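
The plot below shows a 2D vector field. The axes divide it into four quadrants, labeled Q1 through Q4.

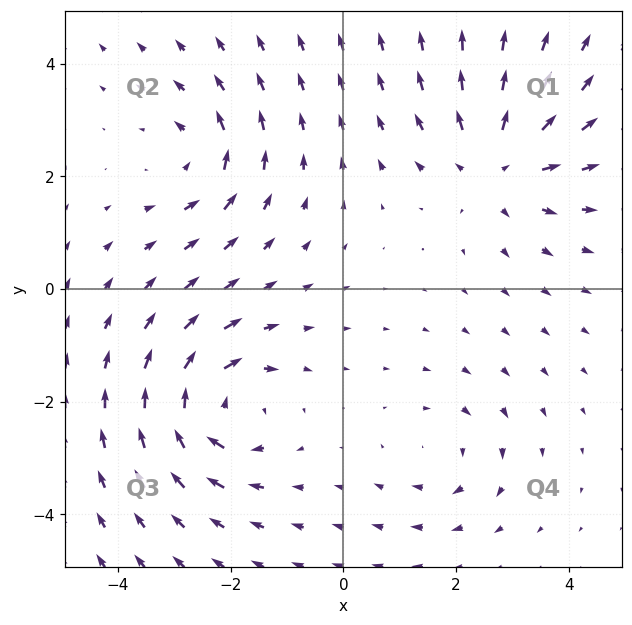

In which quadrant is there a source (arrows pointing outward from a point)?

Q1

The source sits at approximately (2.7, 2.2), which lies in quadrant Q1. The divergence there is about +4, positive as expected for a source.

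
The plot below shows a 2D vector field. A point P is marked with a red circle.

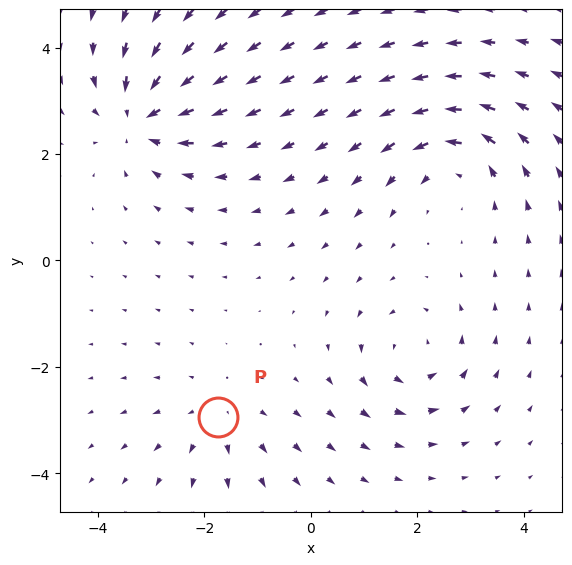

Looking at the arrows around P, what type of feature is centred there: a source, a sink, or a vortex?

At P (-1.7, -2.9) the arrows spread outward. Divergence about +3, curl ≈0 — positive divergence with near-zero curl is a source.

source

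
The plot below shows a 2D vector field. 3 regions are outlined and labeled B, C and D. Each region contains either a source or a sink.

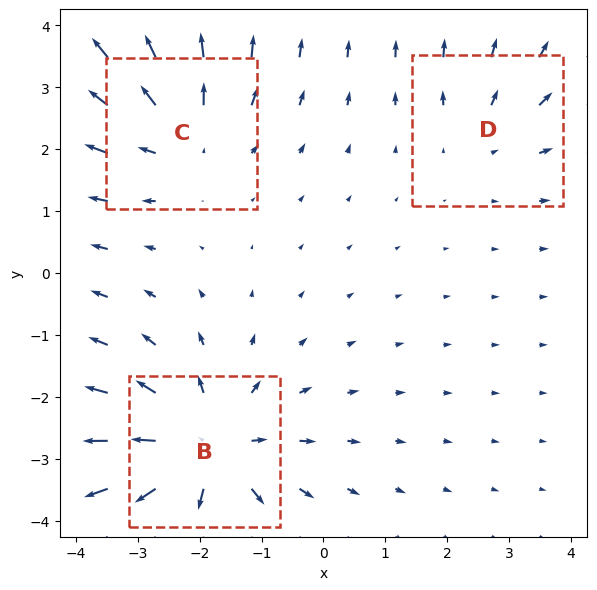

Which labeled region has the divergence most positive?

Divergence at each region's feature centre — B: about +4, C: about +3, D: about +2. Region B is most positive.

B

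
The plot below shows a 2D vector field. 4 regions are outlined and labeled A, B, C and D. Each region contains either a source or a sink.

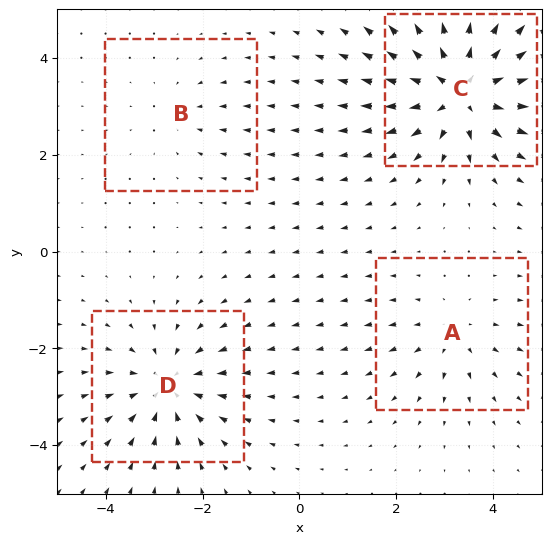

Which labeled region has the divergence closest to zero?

B

Divergence at each region's feature centre — A: about +3, B: about -2, C: about +7, D: about -5. Region B is closest to zero.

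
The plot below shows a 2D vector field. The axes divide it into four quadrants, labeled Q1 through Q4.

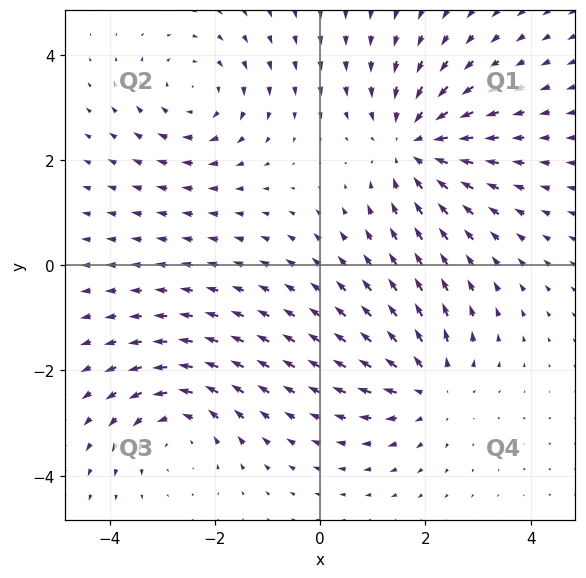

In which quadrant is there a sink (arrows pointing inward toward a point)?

Q1

The sink sits at approximately (1.8, 2.3), which lies in quadrant Q1. The divergence there is about -4, negative as expected for a sink.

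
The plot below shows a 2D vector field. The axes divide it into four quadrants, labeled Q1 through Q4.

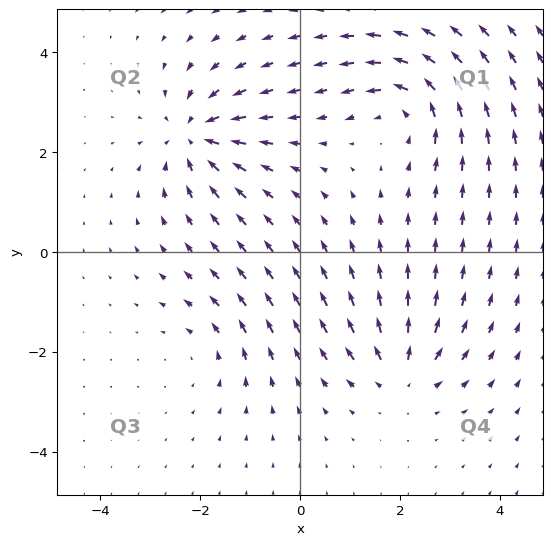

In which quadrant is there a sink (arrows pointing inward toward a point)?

Q2

The sink sits at approximately (-2.1, 2.3), which lies in quadrant Q2. The divergence there is about -6, negative as expected for a sink.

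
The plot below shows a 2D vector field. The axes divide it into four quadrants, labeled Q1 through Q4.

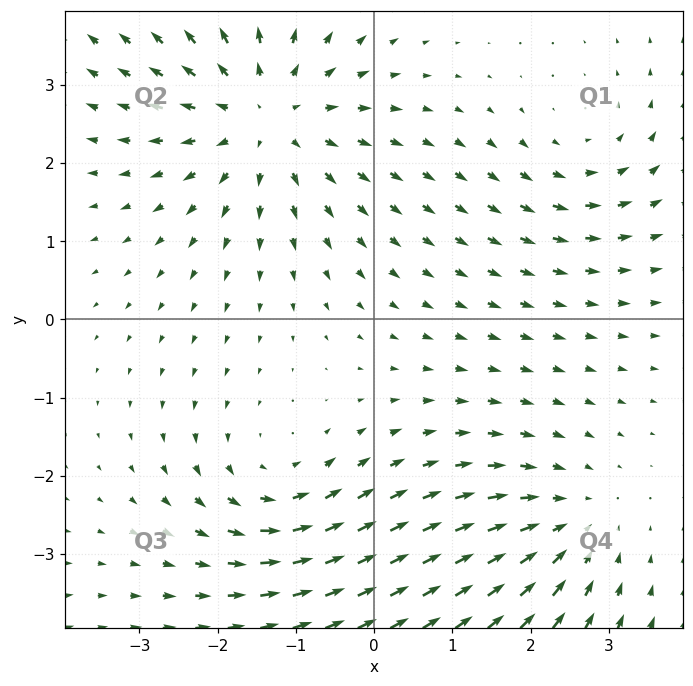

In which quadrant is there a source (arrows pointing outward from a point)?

Q2

The source sits at approximately (-1.4, 2.6), which lies in quadrant Q2. The divergence there is about +4, positive as expected for a source.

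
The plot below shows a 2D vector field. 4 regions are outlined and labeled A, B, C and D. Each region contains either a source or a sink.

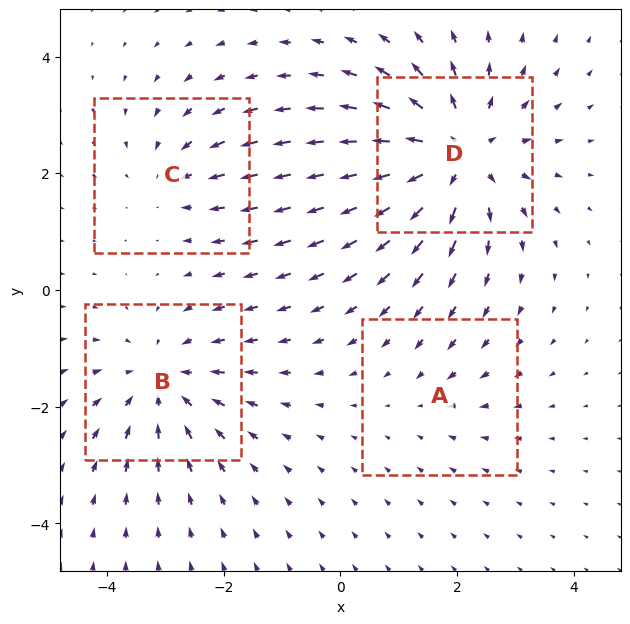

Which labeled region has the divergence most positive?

D

Divergence at each region's feature centre — A: about -2, B: about -4, C: about -3, D: about +6. Region D is most positive.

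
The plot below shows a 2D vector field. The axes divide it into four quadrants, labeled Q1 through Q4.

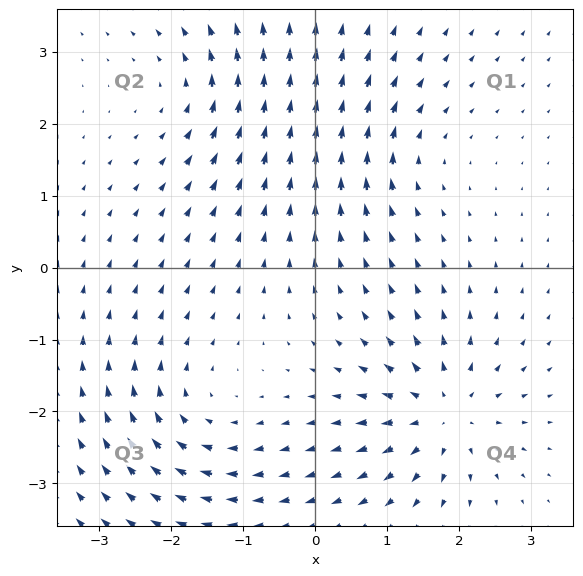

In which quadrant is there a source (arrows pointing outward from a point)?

The source sits at approximately (1.8, -2.0), which lies in quadrant Q4. The divergence there is about +6, positive as expected for a source.

Q4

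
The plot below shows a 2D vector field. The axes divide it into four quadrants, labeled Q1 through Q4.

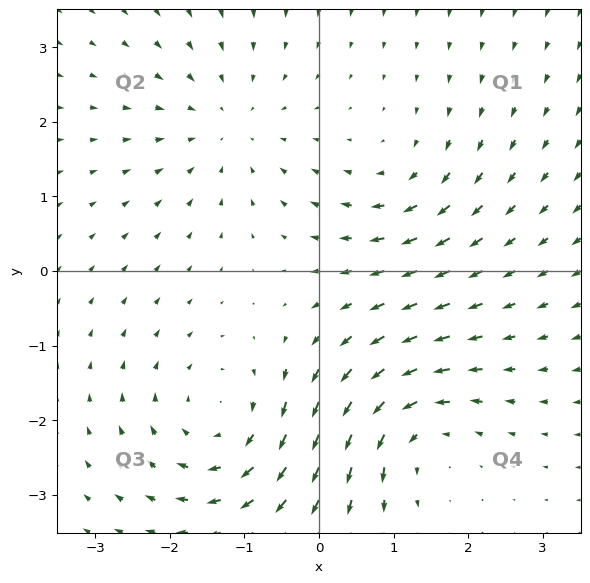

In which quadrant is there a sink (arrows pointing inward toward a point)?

Q2

The sink sits at approximately (-1.2, 1.9), which lies in quadrant Q2. The divergence there is about -3, negative as expected for a sink.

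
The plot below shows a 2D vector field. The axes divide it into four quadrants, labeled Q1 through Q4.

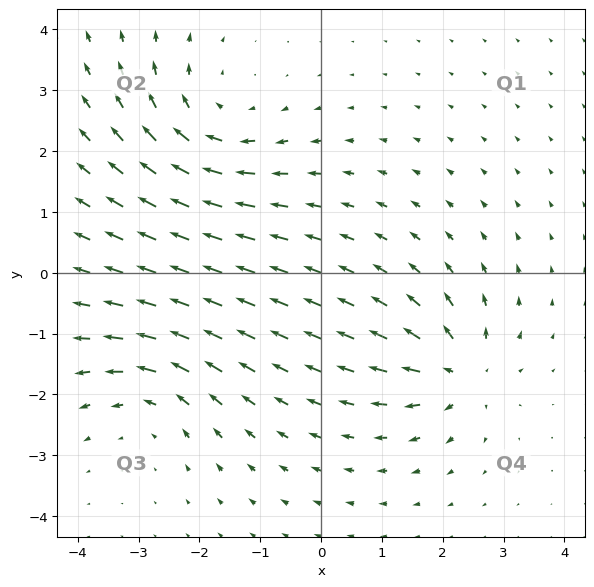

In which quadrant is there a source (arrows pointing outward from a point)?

The source sits at approximately (2.3, -1.6), which lies in quadrant Q4. The divergence there is about +5, positive as expected for a source.

Q4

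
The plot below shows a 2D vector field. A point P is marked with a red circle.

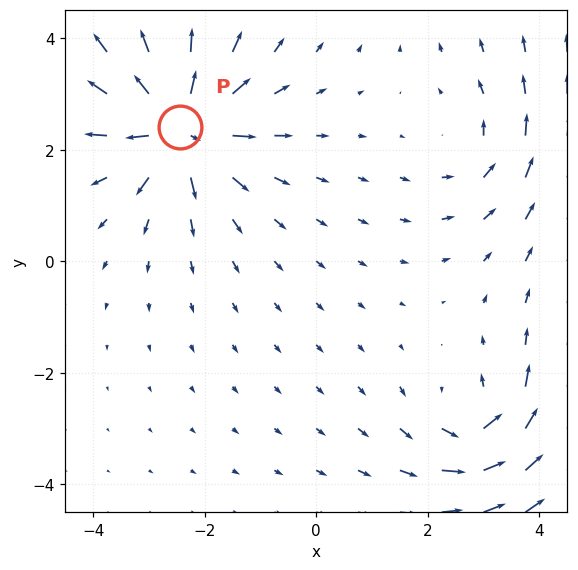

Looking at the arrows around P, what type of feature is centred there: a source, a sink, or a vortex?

At P (-2.4, 2.4) the arrows spread outward. Divergence about +7, curl ≈0 — positive divergence with near-zero curl is a source.

source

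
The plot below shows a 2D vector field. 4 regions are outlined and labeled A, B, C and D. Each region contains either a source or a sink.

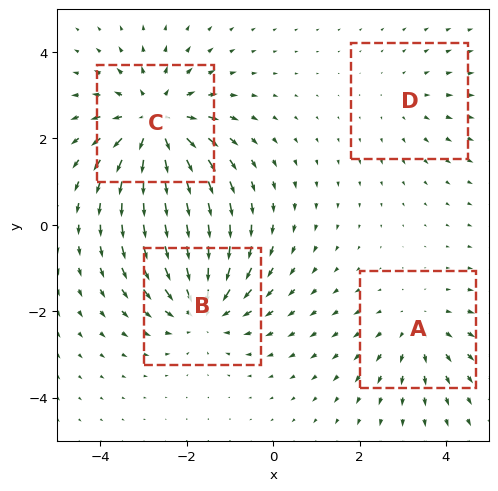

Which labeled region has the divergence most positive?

C

Divergence at each region's feature centre — A: about +3, B: about -5, C: about +6, D: about +2. Region C is most positive.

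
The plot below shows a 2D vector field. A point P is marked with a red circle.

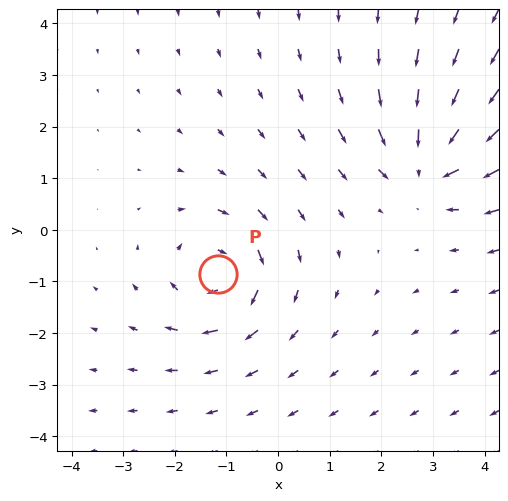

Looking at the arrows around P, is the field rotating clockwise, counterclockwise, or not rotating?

clockwise

Near P at (-1.2, -0.8) the arrows circulate clockwise. The curl (z-component) there is about -4; negative curl means clockwise rotation.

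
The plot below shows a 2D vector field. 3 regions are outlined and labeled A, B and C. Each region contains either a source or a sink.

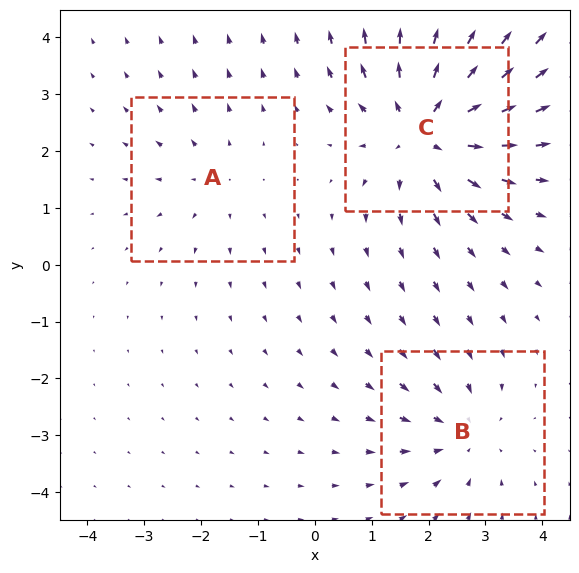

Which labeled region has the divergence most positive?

Divergence at each region's feature centre — A: about +2, B: about -3, C: about +5. Region C is most positive.

C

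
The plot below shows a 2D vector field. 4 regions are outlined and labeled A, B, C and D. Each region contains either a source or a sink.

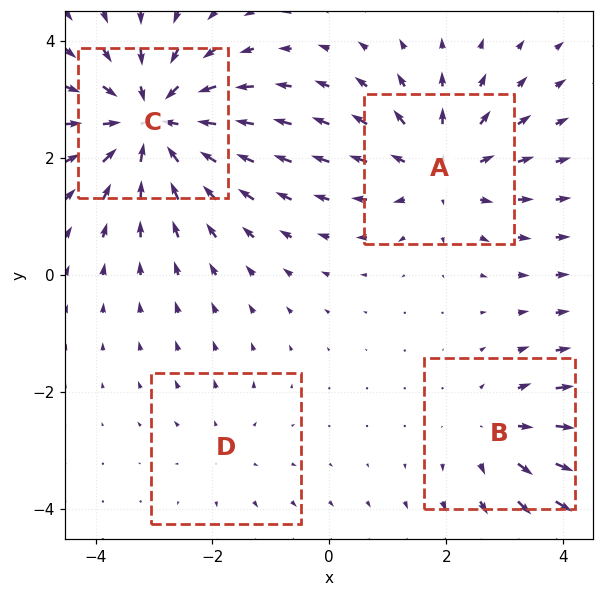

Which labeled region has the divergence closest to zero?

Divergence at each region's feature centre — A: about +4, B: about +3, C: about -6, D: about +2. Region D is closest to zero.

D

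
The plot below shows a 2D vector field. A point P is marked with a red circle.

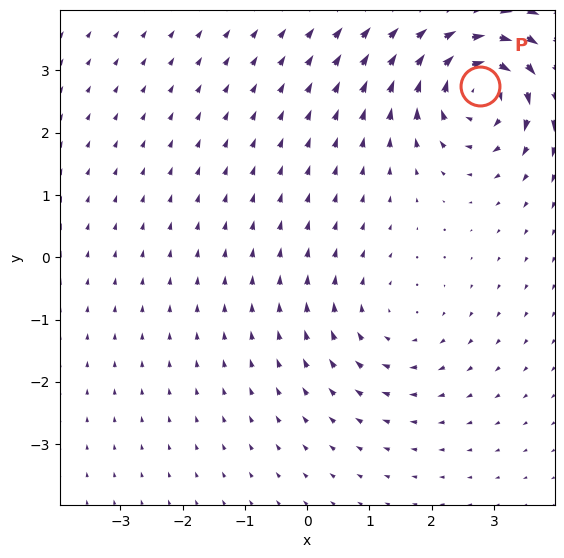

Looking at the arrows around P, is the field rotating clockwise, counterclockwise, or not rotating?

Near P at (2.8, 2.8) the arrows circulate clockwise. The curl (z-component) there is about -6; negative curl means clockwise rotation.

clockwise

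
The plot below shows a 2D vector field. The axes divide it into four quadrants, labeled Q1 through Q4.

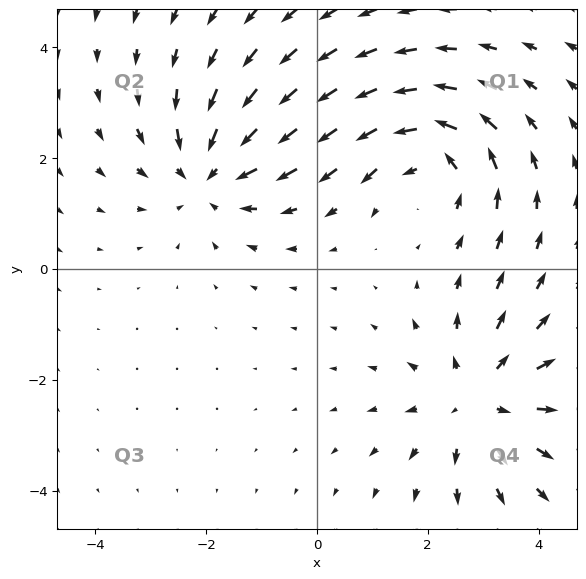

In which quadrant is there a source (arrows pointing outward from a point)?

The source sits at approximately (2.9, -2.4), which lies in quadrant Q4. The divergence there is about +3, positive as expected for a source.

Q4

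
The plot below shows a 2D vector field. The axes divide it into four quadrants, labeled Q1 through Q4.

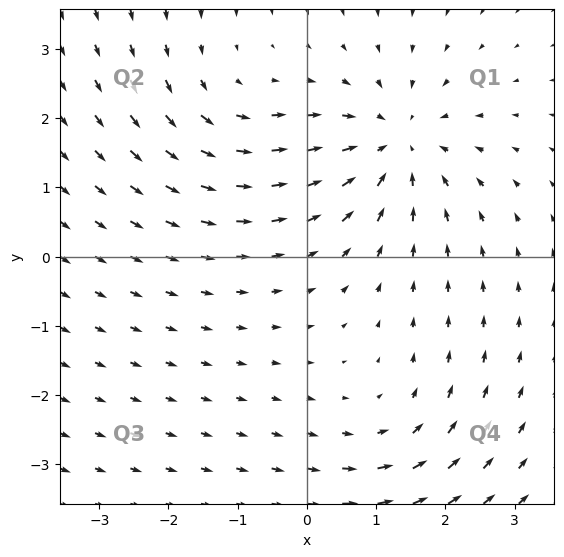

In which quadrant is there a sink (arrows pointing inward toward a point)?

The sink sits at approximately (1.3, 1.6), which lies in quadrant Q1. The divergence there is about -5, negative as expected for a sink.

Q1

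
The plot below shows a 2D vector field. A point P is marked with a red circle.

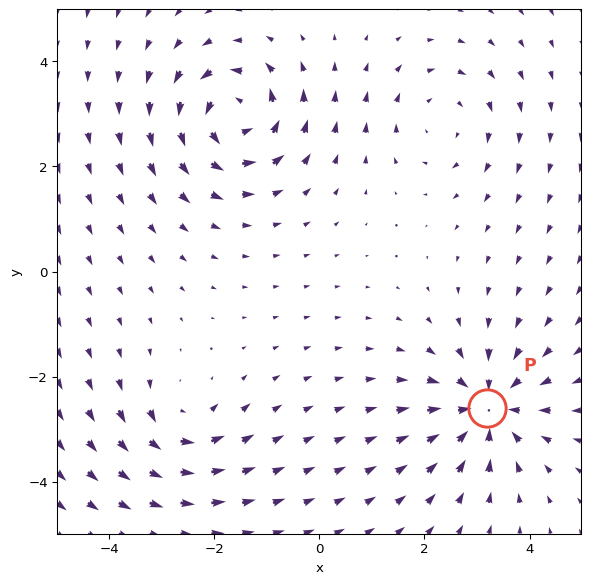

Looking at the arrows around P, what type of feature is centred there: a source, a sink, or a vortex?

At P (3.2, -2.6) the arrows converge inward. Divergence about -4, curl ≈0 — negative divergence with near-zero curl is a sink.

sink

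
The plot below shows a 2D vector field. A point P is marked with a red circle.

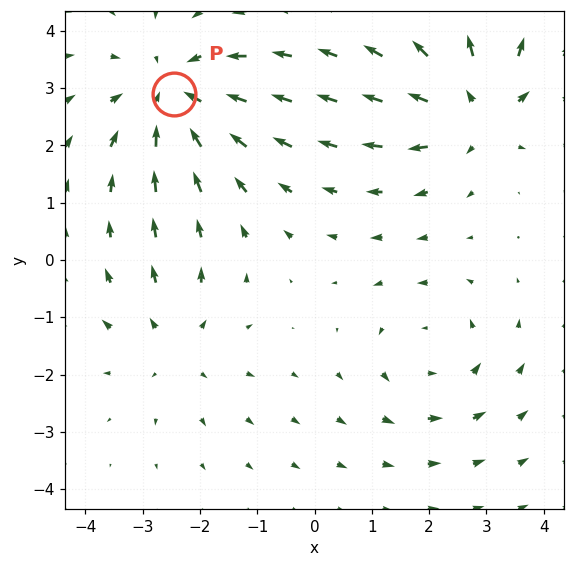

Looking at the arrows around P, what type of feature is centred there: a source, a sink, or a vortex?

At P (-2.5, 2.9) the arrows converge inward. Divergence about -4, curl ≈0 — negative divergence with near-zero curl is a sink.

sink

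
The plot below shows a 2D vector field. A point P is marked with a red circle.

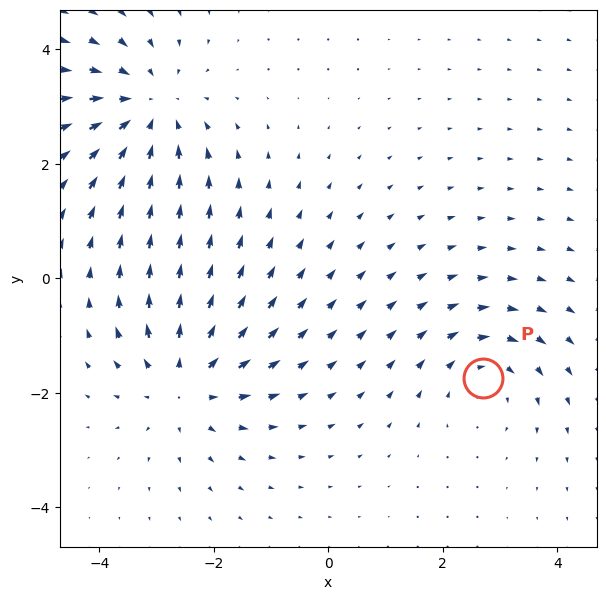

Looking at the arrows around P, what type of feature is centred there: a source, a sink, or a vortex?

vortex

At P (2.7, -1.7) the arrows circulate clockwise. Divergence ≈0, curl about -3 — near-zero divergence with nonzero curl is a vortex.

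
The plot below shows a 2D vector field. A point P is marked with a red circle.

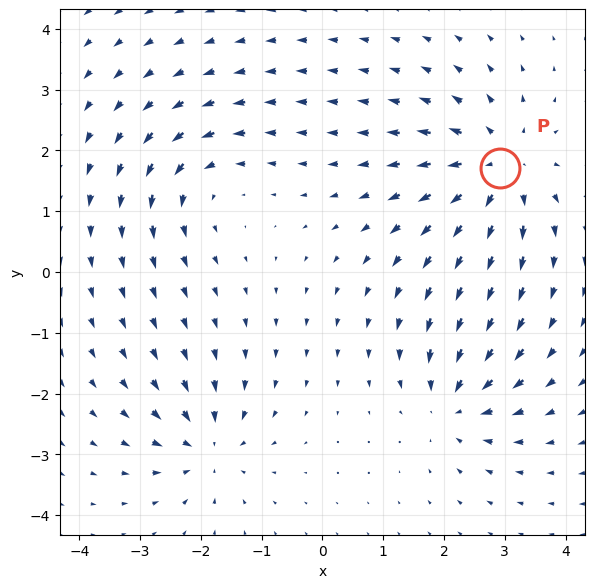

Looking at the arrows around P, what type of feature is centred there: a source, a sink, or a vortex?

At P (2.9, 1.7) the arrows spread outward. Divergence about +5, curl ≈0 — positive divergence with near-zero curl is a source.

source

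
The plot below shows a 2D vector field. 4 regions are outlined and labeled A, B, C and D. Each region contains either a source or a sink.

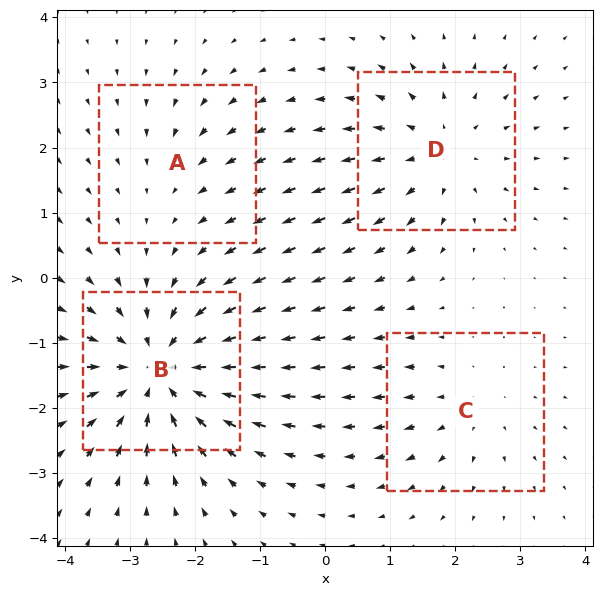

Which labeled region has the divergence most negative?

Divergence at each region's feature centre — A: about -2, B: about -6, C: about +3, D: about +4. Region B is most negative.

B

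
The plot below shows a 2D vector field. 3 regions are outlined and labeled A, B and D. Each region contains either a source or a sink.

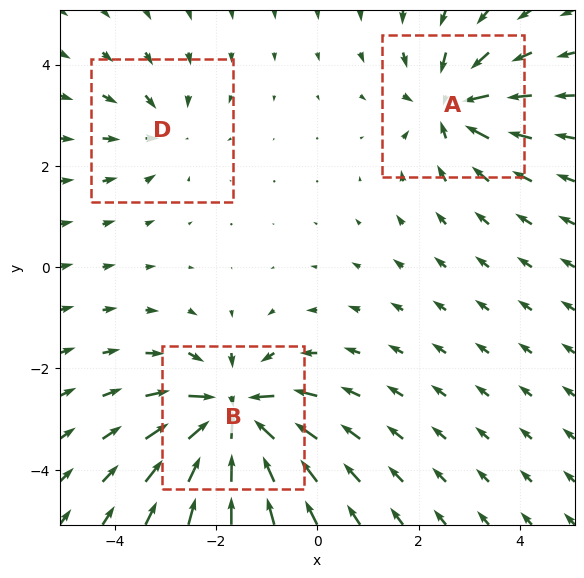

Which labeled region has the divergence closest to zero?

Divergence at each region's feature centre — A: about -4, B: about -6, D: about -2. Region D is closest to zero.

D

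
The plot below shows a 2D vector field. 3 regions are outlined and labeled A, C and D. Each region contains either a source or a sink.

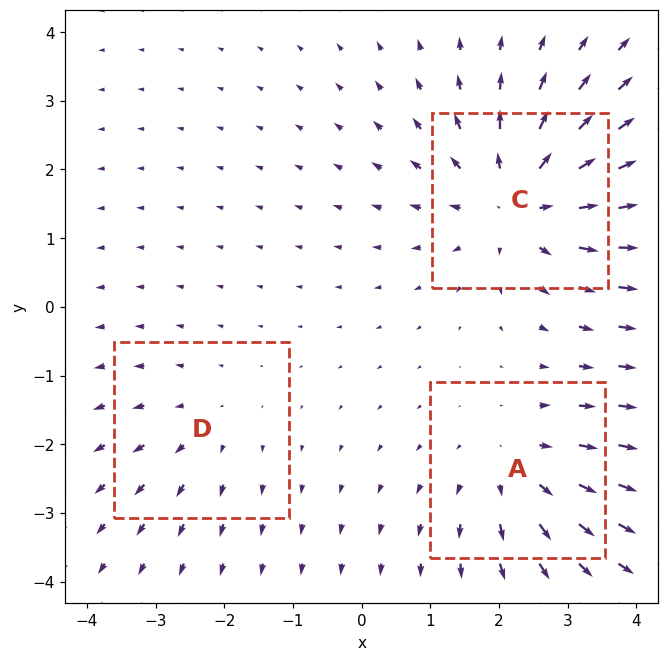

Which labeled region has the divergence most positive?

Divergence at each region's feature centre — A: about +3, C: about +4, D: about +2. Region C is most positive.

C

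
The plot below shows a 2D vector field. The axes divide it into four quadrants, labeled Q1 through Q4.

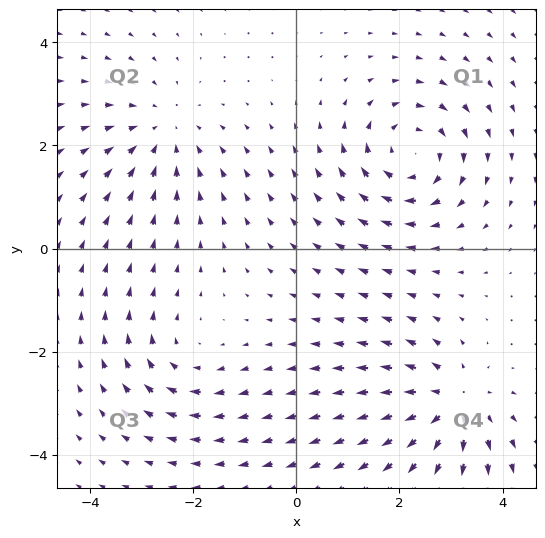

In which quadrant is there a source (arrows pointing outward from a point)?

Q4

The source sits at approximately (3.0, -3.0), which lies in quadrant Q4. The divergence there is about +5, positive as expected for a source.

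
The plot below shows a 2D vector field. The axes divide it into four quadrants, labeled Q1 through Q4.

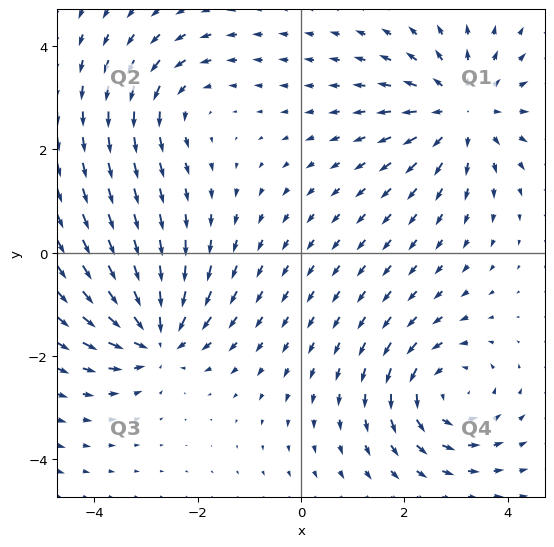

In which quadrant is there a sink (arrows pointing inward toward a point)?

The sink sits at approximately (-2.8, -1.6), which lies in quadrant Q3. The divergence there is about -6, negative as expected for a sink.

Q3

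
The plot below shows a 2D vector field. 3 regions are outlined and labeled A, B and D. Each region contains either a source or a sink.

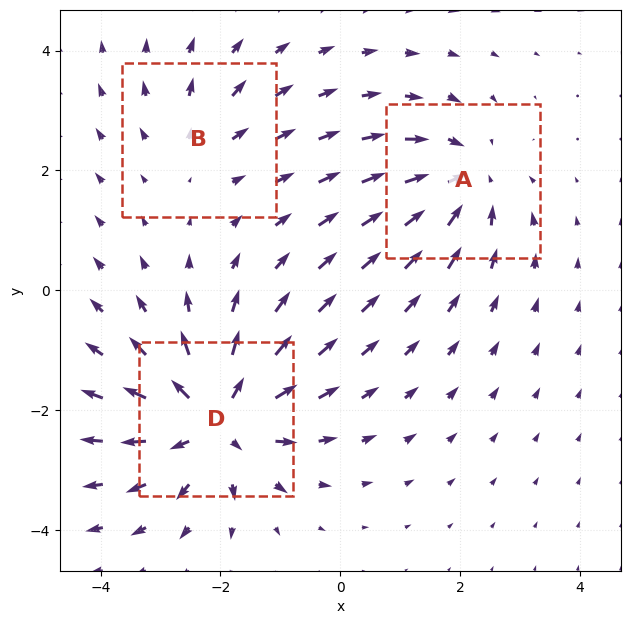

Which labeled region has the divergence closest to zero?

Divergence at each region's feature centre — A: about -4, B: about +2, D: about +5. Region B is closest to zero.

B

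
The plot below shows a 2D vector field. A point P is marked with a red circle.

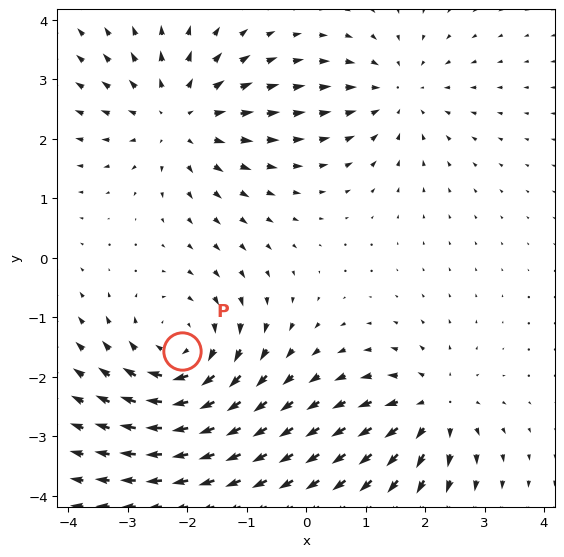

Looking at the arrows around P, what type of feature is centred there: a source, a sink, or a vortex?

At P (-2.1, -1.6) the arrows circulate clockwise. Divergence ≈0, curl about -5 — near-zero divergence with nonzero curl is a vortex.

vortex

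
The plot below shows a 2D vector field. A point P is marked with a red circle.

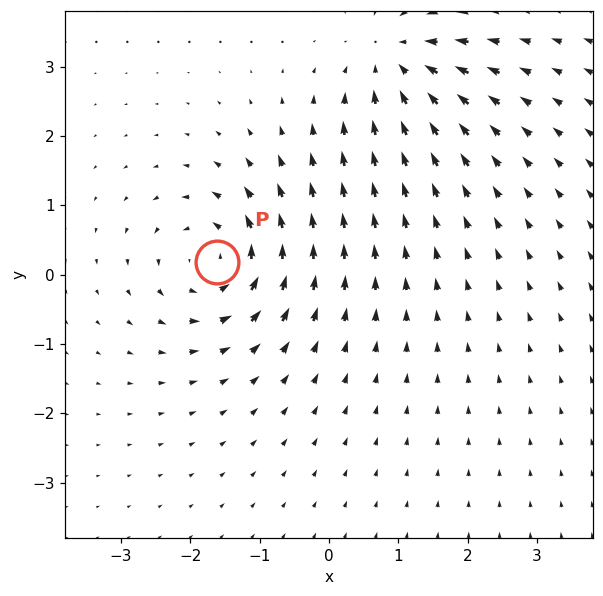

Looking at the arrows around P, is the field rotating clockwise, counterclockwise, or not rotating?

counterclockwise

Near P at (-1.6, 0.2) the arrows circulate counterclockwise. The curl (z-component) there is about +5; positive curl means counterclockwise rotation.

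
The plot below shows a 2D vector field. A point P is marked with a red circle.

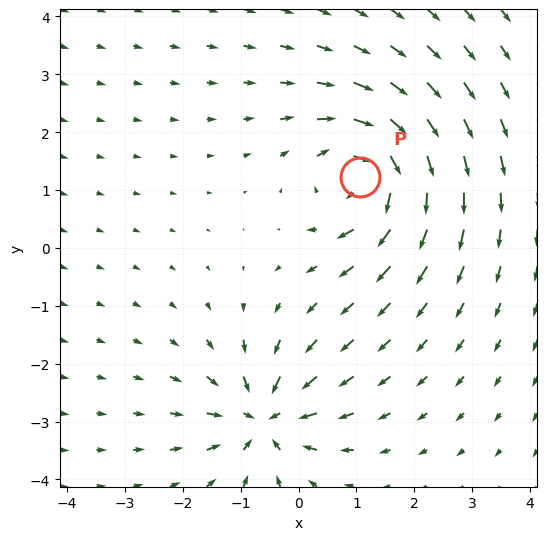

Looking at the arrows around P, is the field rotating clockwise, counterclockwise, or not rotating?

clockwise

Near P at (1.1, 1.2) the arrows circulate clockwise. The curl (z-component) there is about -7; negative curl means clockwise rotation.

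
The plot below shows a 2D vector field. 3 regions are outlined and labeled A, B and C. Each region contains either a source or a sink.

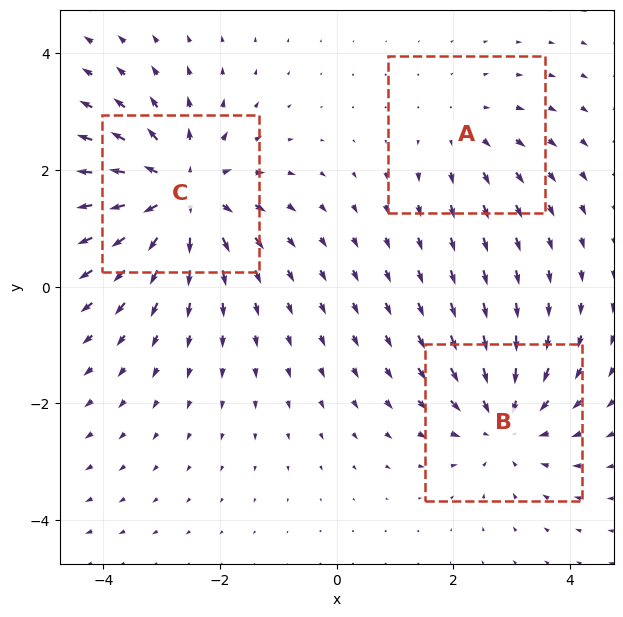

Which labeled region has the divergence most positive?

Divergence at each region's feature centre — A: about +2, B: about -3, C: about +4. Region C is most positive.

C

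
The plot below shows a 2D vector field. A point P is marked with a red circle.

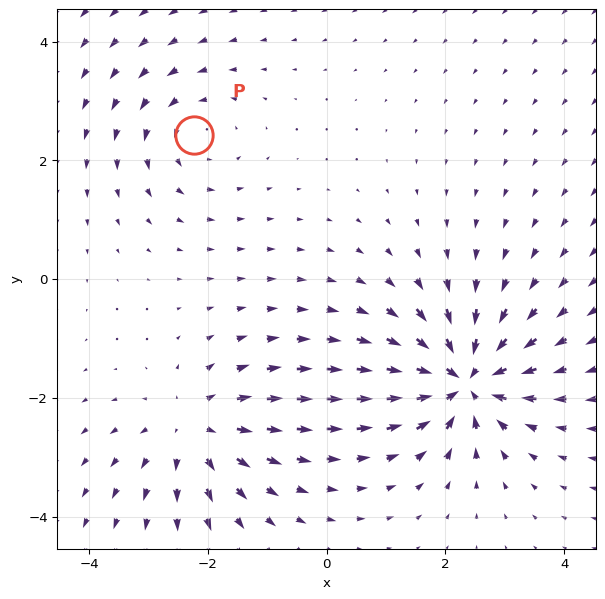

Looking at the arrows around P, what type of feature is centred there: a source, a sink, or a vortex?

At P (-2.2, 2.4) the arrows circulate counterclockwise. Divergence ≈0, curl about +3 — near-zero divergence with nonzero curl is a vortex.

vortex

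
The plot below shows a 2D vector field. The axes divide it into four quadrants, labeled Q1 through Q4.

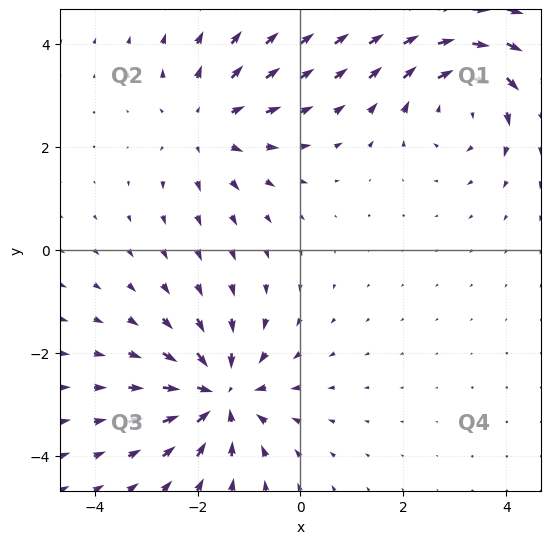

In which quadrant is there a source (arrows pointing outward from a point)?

Q2

The source sits at approximately (-1.8, 2.4), which lies in quadrant Q2. The divergence there is about +3, positive as expected for a source.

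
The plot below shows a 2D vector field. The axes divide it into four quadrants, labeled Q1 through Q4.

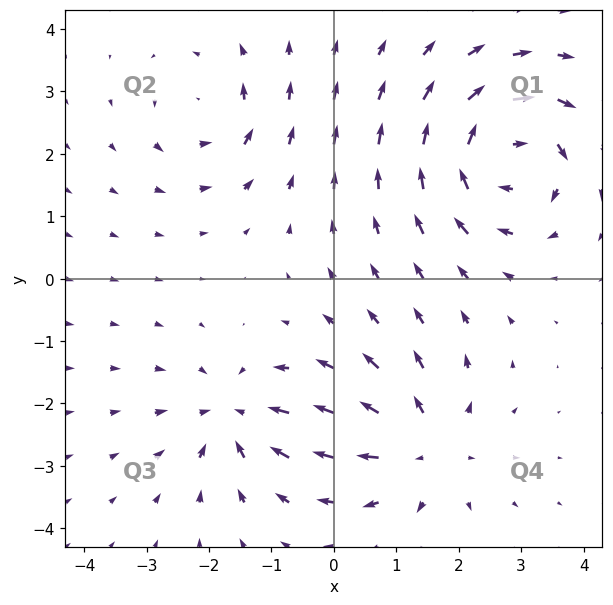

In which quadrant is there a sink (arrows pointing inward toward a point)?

The sink sits at approximately (-1.6, -2.2), which lies in quadrant Q3. The divergence there is about -4, negative as expected for a sink.

Q3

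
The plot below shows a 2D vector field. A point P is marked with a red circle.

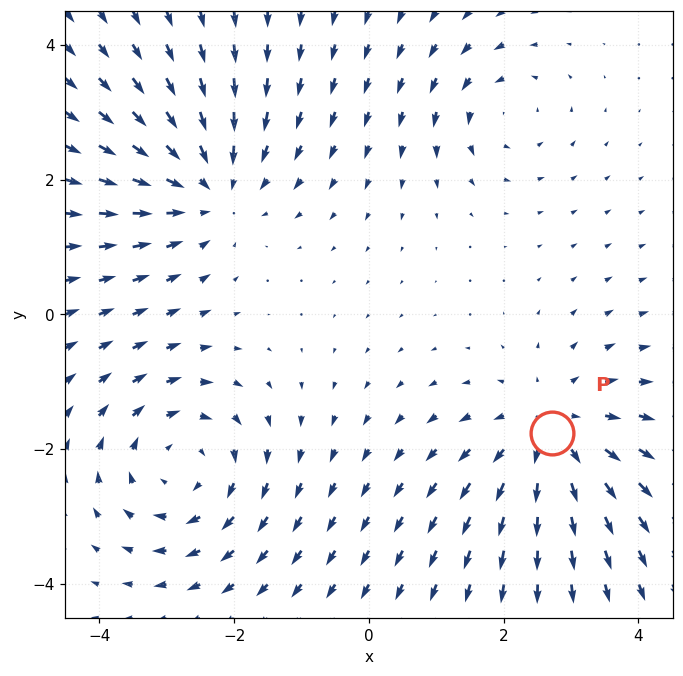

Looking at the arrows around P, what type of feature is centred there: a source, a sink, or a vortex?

source

At P (2.7, -1.8) the arrows spread outward. Divergence about +4, curl ≈0 — positive divergence with near-zero curl is a source.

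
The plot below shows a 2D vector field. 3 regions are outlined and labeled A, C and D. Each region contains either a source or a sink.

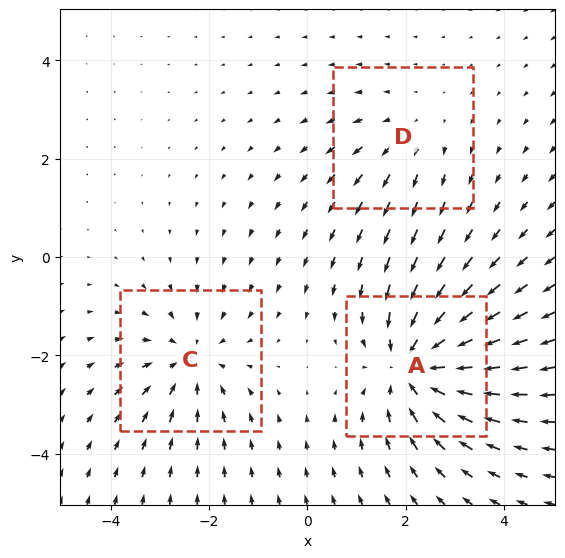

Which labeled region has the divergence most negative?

A

Divergence at each region's feature centre — A: about -4, C: about -3, D: about +2. Region A is most negative.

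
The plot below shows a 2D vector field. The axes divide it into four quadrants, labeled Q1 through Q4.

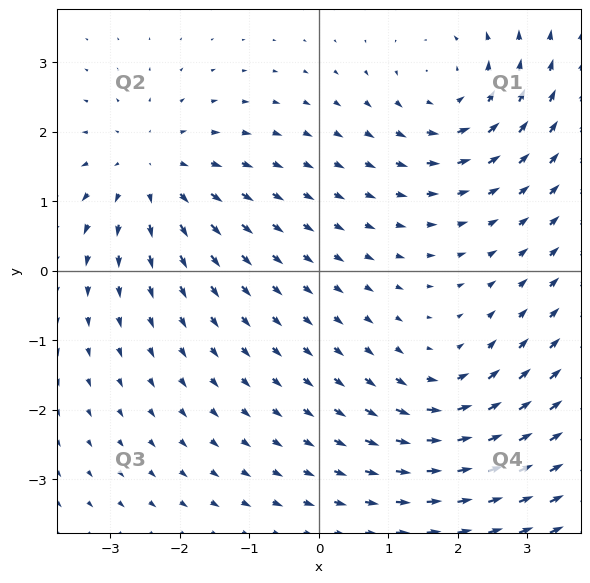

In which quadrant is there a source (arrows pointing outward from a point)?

Q2

The source sits at approximately (-2.4, 1.4), which lies in quadrant Q2. The divergence there is about +3, positive as expected for a source.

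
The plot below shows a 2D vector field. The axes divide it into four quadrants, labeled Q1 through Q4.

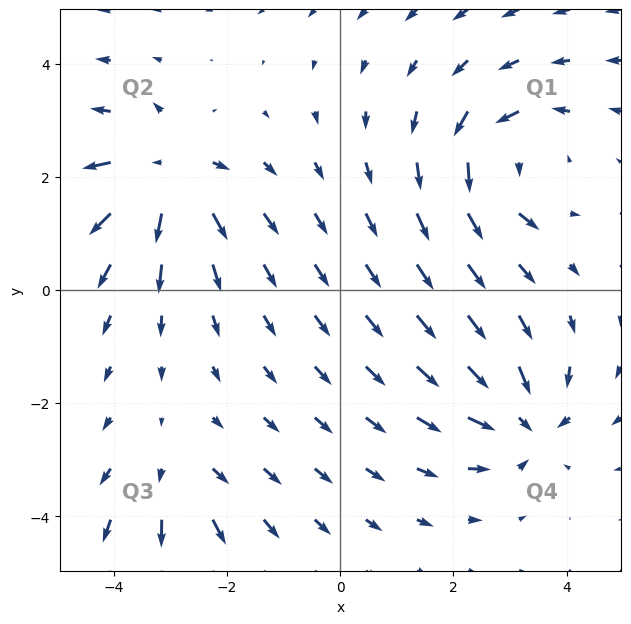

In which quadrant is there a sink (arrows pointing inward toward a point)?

Q4

The sink sits at approximately (3.3, -2.3), which lies in quadrant Q4. The divergence there is about -6, negative as expected for a sink.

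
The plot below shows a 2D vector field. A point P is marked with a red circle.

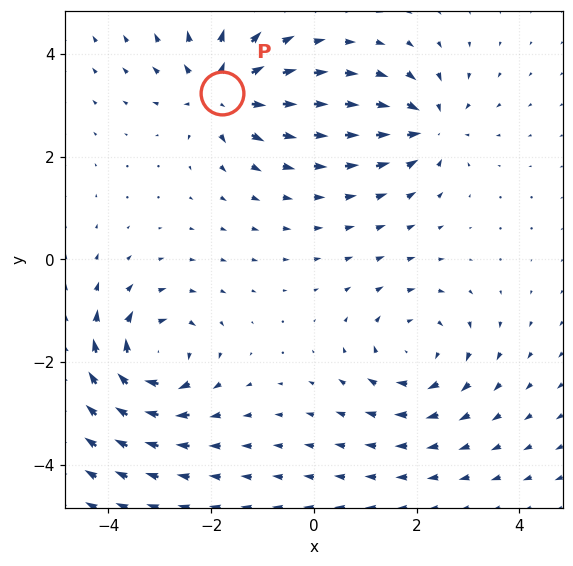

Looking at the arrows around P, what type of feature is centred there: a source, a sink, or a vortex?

At P (-1.8, 3.2) the arrows spread outward. Divergence about +5, curl ≈0 — positive divergence with near-zero curl is a source.

source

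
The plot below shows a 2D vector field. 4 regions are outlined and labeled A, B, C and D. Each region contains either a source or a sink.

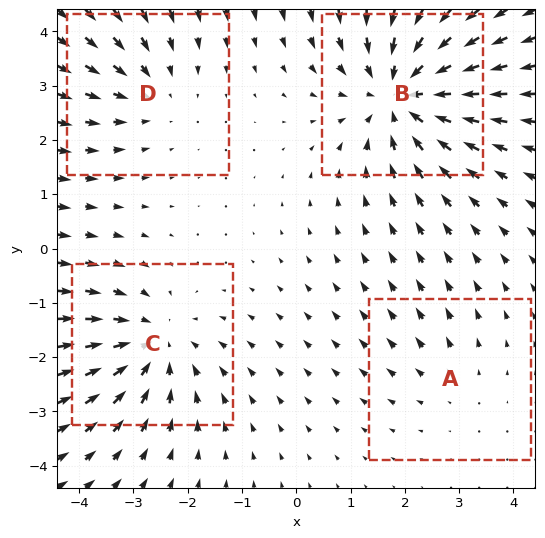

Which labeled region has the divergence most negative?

B

Divergence at each region's feature centre — A: about +2, B: about -6, C: about -4, D: about -3. Region B is most negative.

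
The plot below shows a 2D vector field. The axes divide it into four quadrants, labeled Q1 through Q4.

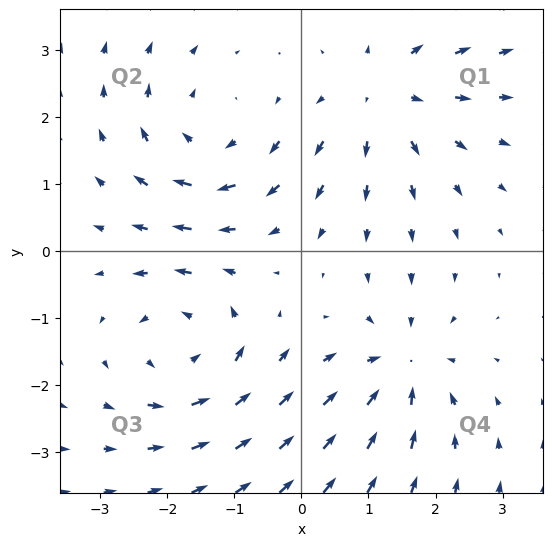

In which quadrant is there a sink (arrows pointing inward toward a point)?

Q4

The sink sits at approximately (1.5, -1.7), which lies in quadrant Q4. The divergence there is about -4, negative as expected for a sink.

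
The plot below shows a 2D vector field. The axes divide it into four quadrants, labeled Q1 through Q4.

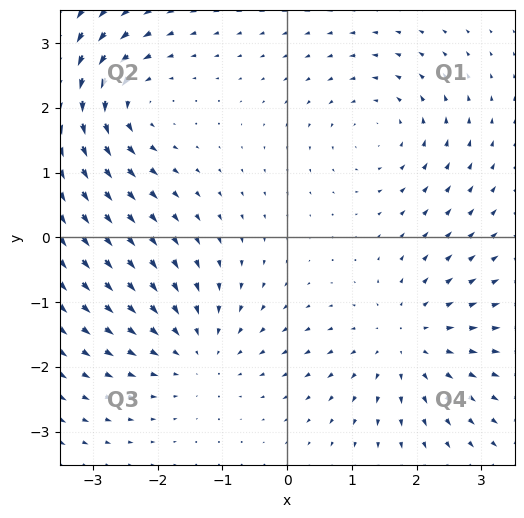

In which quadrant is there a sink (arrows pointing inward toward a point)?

The sink sits at approximately (-1.4, -1.8), which lies in quadrant Q3. The divergence there is about -4, negative as expected for a sink.

Q3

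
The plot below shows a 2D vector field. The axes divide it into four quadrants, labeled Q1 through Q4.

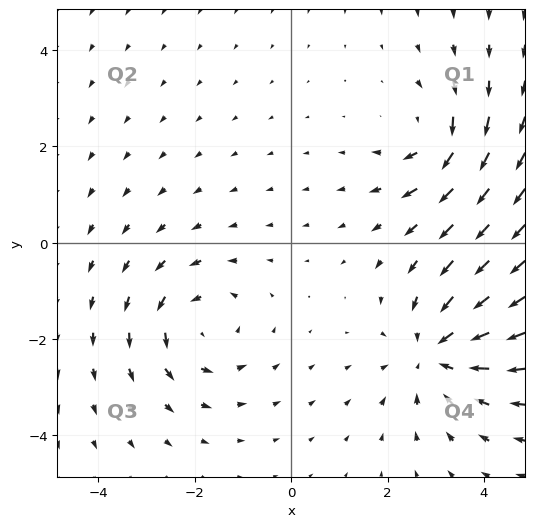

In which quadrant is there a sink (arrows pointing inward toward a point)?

The sink sits at approximately (3.0, -2.3), which lies in quadrant Q4. The divergence there is about -4, negative as expected for a sink.

Q4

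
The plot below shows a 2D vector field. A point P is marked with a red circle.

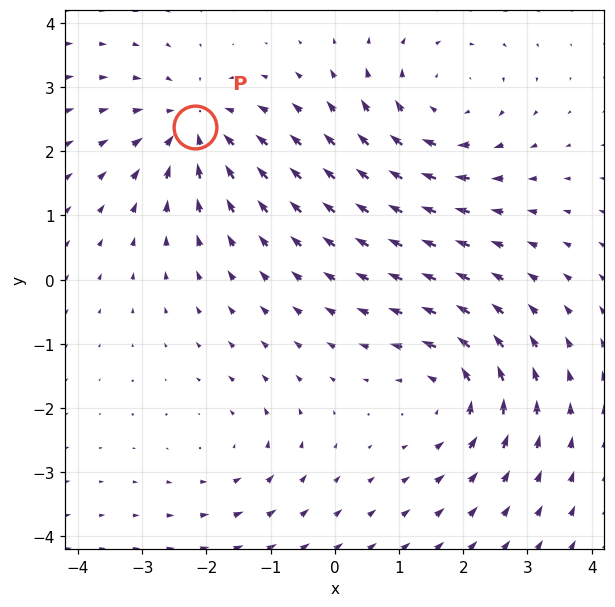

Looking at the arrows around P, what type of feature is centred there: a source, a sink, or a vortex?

At P (-2.2, 2.4) the arrows converge inward. Divergence about -5, curl ≈0 — negative divergence with near-zero curl is a sink.

sink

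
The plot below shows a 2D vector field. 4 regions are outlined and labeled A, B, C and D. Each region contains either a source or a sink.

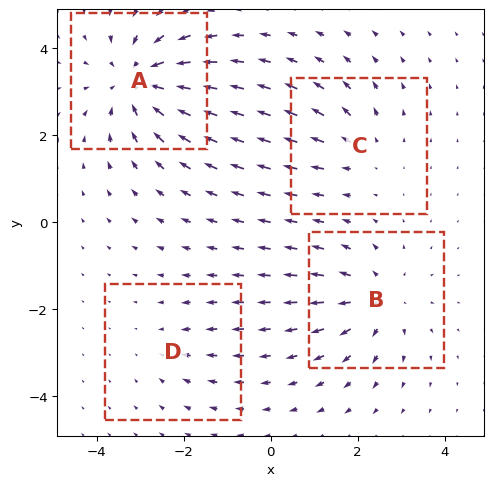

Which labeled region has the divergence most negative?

A

Divergence at each region's feature centre — A: about -6, B: about +4, C: about +3, D: about -2. Region A is most negative.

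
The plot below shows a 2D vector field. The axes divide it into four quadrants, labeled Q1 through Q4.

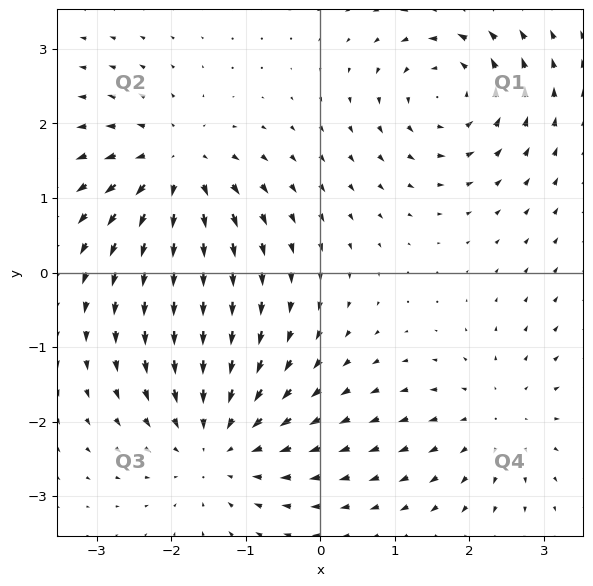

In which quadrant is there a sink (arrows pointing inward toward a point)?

Q3

The sink sits at approximately (-1.4, -2.3), which lies in quadrant Q3. The divergence there is about -4, negative as expected for a sink.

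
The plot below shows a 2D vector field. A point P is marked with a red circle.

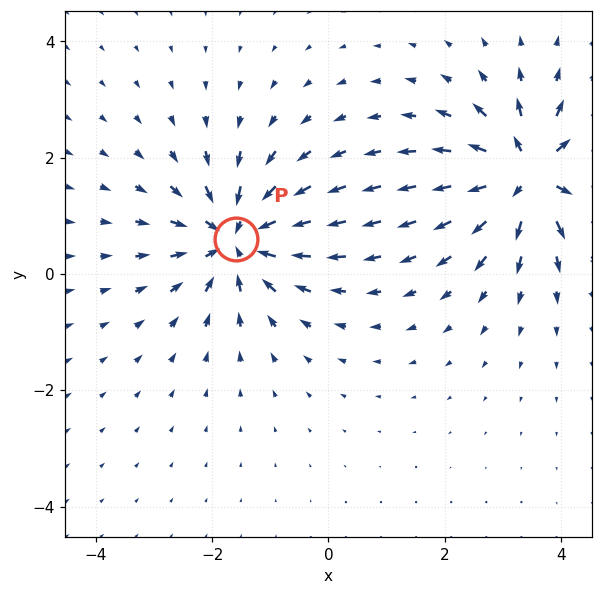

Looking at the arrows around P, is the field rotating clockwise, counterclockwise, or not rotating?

Near P at (-1.6, 0.6) the arrows show no circulation. The curl there is ≈0.

not rotating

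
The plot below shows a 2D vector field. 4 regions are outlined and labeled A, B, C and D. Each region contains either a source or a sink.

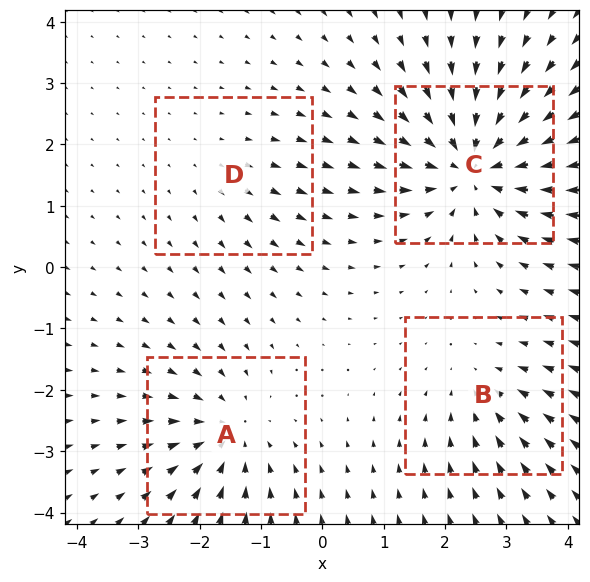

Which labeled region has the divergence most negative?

Divergence at each region's feature centre — A: about -4, B: about -3, C: about -7, D: about +2. Region C is most negative.

C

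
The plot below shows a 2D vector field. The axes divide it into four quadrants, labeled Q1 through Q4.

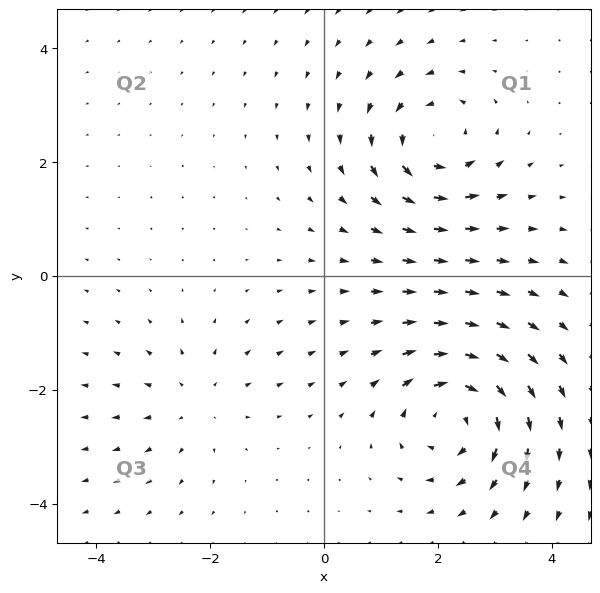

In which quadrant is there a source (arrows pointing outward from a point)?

Q3

The source sits at approximately (-2.3, -2.2), which lies in quadrant Q3. The divergence there is about +3, positive as expected for a source.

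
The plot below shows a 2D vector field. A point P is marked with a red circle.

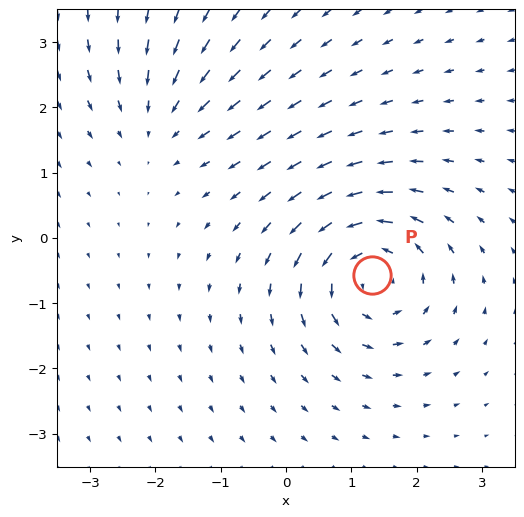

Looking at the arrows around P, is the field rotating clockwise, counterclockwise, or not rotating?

counterclockwise

Near P at (1.3, -0.6) the arrows circulate counterclockwise. The curl (z-component) there is about +5; positive curl means counterclockwise rotation.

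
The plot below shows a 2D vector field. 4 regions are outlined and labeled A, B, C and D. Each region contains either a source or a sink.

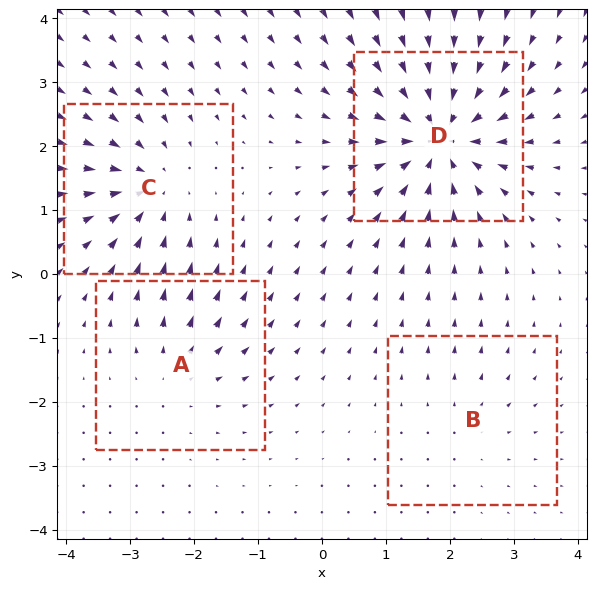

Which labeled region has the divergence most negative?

Divergence at each region's feature centre — A: about +3, B: about +2, C: about -5, D: about -8. Region D is most negative.

D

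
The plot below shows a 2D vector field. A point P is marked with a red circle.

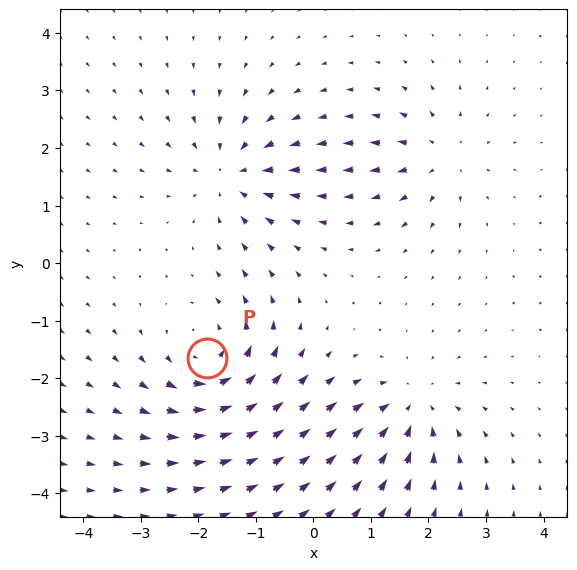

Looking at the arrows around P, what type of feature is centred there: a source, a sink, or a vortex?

vortex

At P (-1.9, -1.7) the arrows circulate counterclockwise. Divergence ≈0, curl about +6 — near-zero divergence with nonzero curl is a vortex.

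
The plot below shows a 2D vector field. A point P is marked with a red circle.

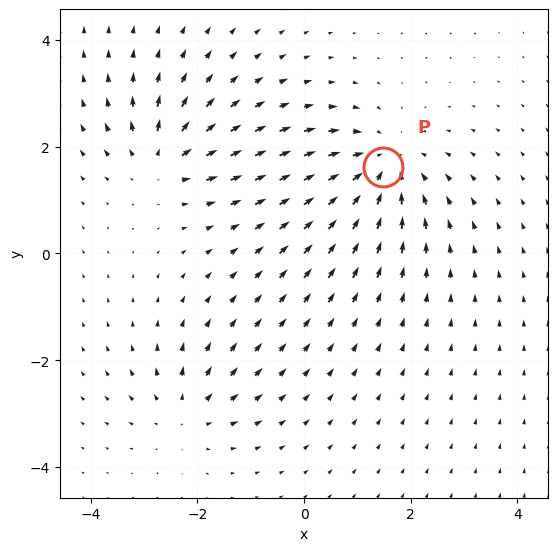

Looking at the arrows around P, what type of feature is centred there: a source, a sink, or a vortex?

At P (1.5, 1.6) the arrows converge inward. Divergence about -4, curl ≈0 — negative divergence with near-zero curl is a sink.

sink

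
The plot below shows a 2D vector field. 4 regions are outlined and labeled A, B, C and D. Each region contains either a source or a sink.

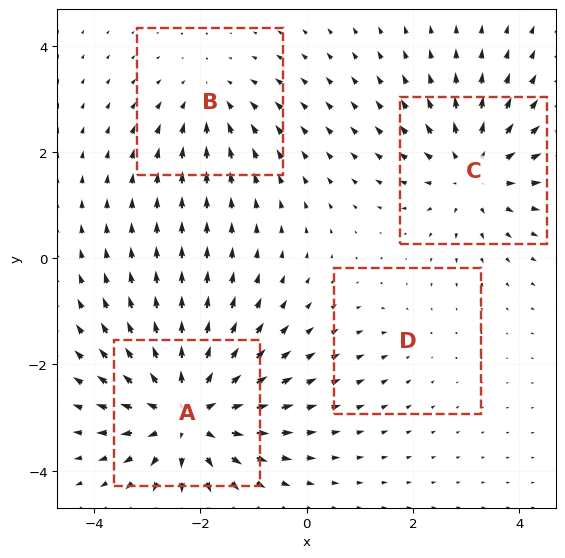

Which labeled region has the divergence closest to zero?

Divergence at each region's feature centre — A: about +7, B: about -3, C: about +5, D: about -2. Region D is closest to zero.

D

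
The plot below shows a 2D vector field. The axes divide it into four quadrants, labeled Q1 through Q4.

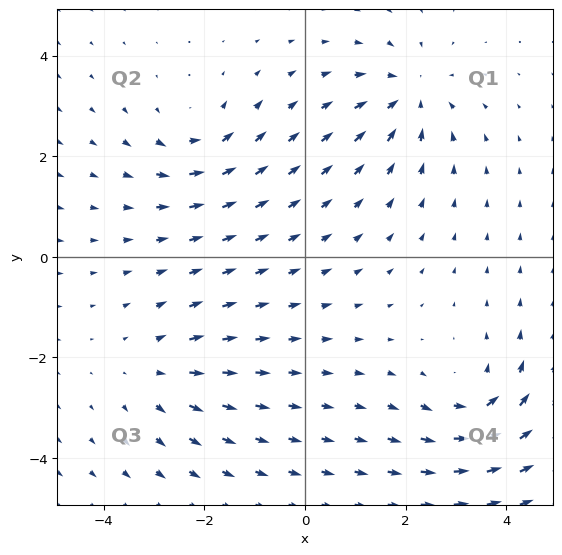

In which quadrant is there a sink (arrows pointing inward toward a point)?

Q1

The sink sits at approximately (2.1, 3.2), which lies in quadrant Q1. The divergence there is about -4, negative as expected for a sink.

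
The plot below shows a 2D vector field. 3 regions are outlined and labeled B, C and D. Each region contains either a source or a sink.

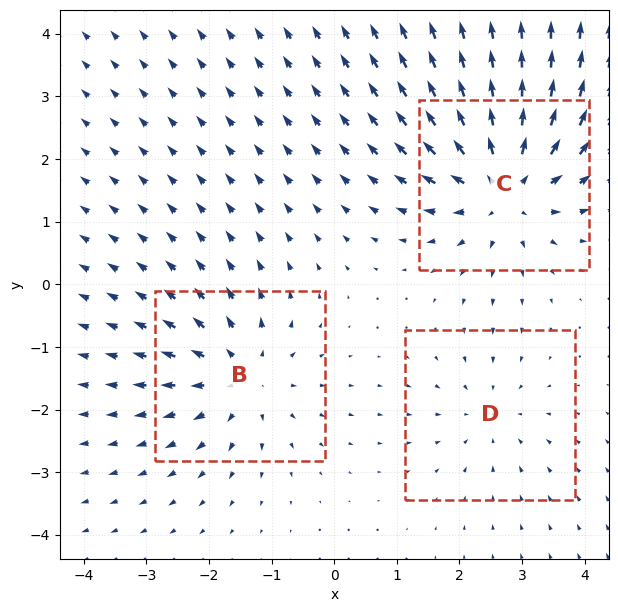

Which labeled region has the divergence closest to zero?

D

Divergence at each region's feature centre — B: about +4, C: about +5, D: about -2. Region D is closest to zero.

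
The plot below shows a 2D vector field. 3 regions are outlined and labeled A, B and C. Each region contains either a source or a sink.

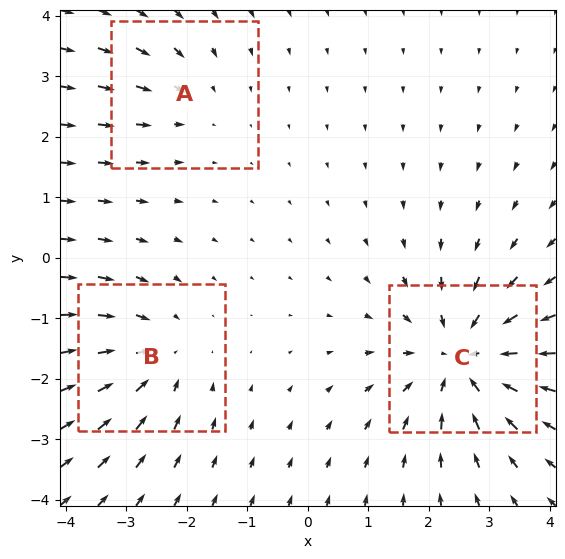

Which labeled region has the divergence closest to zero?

Divergence at each region's feature centre — A: about -2, B: about -3, C: about -5. Region A is closest to zero.

A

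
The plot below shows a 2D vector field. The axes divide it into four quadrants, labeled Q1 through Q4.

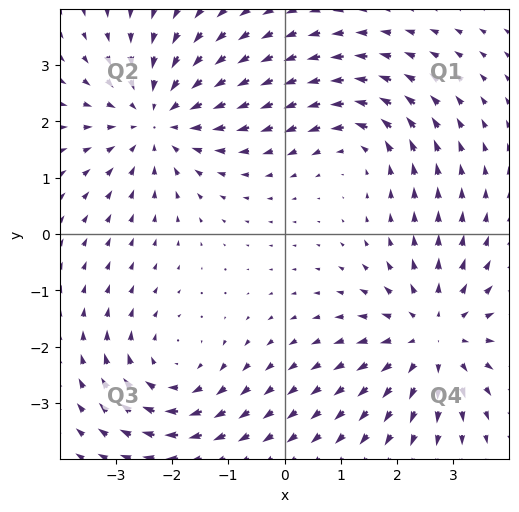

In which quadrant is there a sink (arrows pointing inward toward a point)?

Q2

The sink sits at approximately (-2.3, 2.0), which lies in quadrant Q2. The divergence there is about -4, negative as expected for a sink.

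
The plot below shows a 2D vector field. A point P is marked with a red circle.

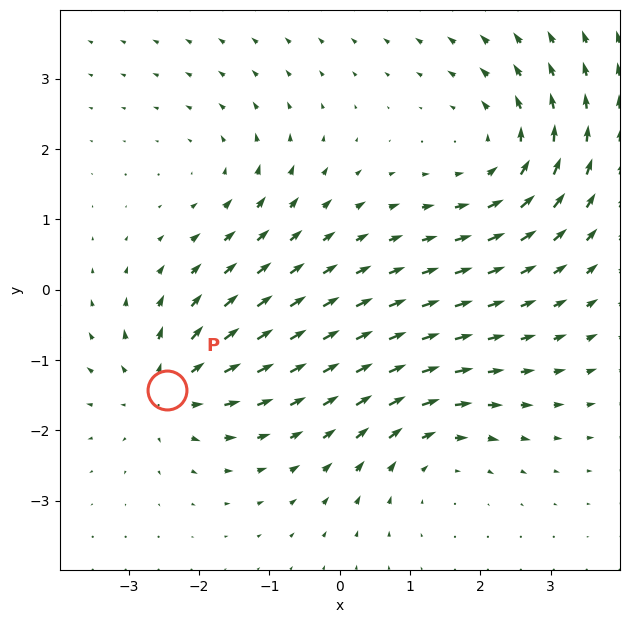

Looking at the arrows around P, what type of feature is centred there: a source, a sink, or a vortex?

source

At P (-2.5, -1.4) the arrows spread outward. Divergence about +5, curl ≈0 — positive divergence with near-zero curl is a source.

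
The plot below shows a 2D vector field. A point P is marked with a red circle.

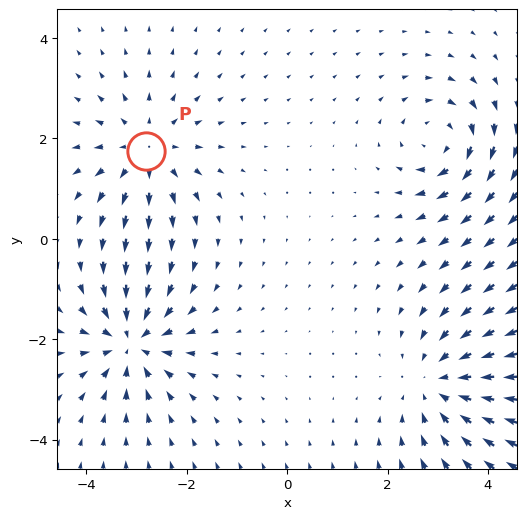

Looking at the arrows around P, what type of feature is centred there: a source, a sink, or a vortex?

At P (-2.8, 1.7) the arrows spread outward. Divergence about +4, curl ≈0 — positive divergence with near-zero curl is a source.

source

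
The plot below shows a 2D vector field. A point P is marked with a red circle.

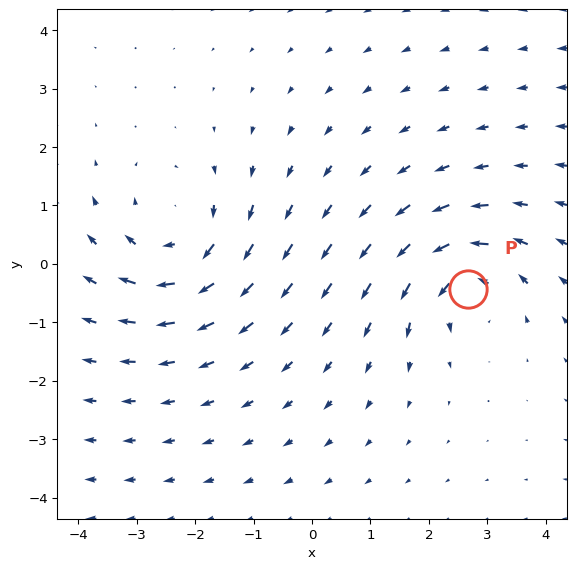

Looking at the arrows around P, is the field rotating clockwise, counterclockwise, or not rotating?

counterclockwise

Near P at (2.7, -0.4) the arrows circulate counterclockwise. The curl (z-component) there is about +5; positive curl means counterclockwise rotation.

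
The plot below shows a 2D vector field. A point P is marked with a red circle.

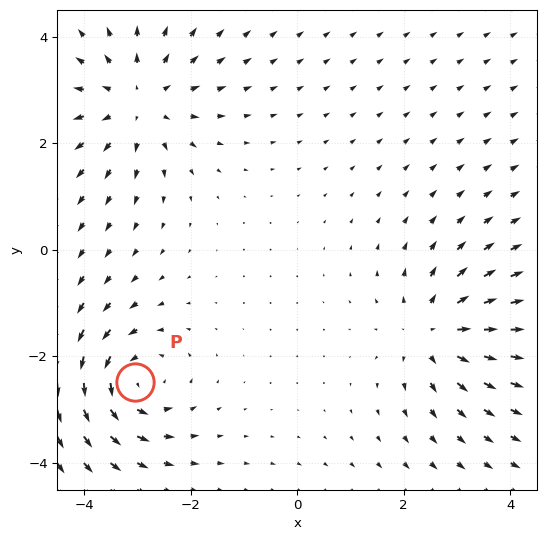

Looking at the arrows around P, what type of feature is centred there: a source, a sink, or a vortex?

vortex

At P (-3.0, -2.5) the arrows circulate counterclockwise. Divergence ≈0, curl about +5 — near-zero divergence with nonzero curl is a vortex.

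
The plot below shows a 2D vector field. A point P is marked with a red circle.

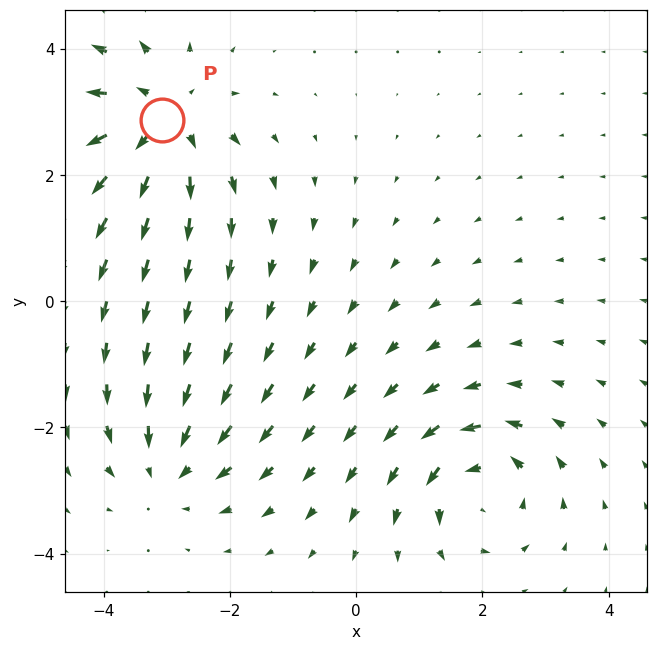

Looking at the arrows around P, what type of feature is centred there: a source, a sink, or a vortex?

At P (-3.1, 2.9) the arrows spread outward. Divergence about +4, curl ≈0 — positive divergence with near-zero curl is a source.

source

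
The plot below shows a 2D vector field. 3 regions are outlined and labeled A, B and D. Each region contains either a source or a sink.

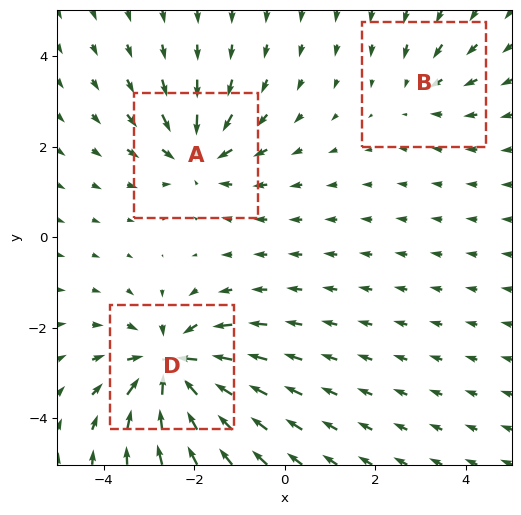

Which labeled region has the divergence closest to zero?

Divergence at each region's feature centre — A: about -4, B: about -2, D: about -5. Region B is closest to zero.

B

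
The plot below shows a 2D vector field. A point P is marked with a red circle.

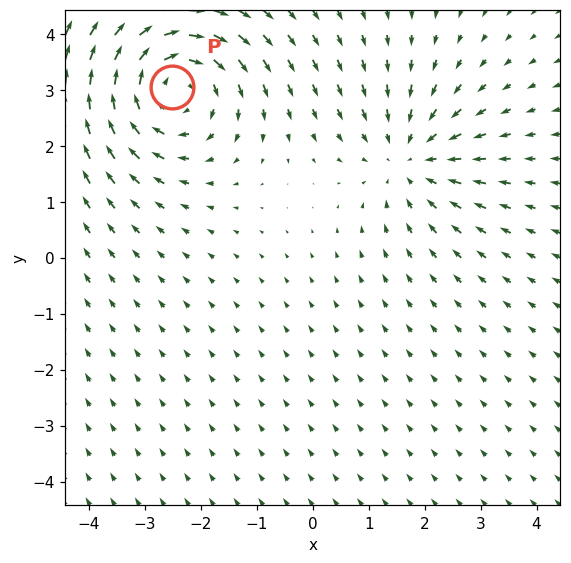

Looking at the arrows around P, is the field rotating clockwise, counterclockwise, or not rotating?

Near P at (-2.5, 3.0) the arrows circulate clockwise. The curl (z-component) there is about -4; negative curl means clockwise rotation.

clockwise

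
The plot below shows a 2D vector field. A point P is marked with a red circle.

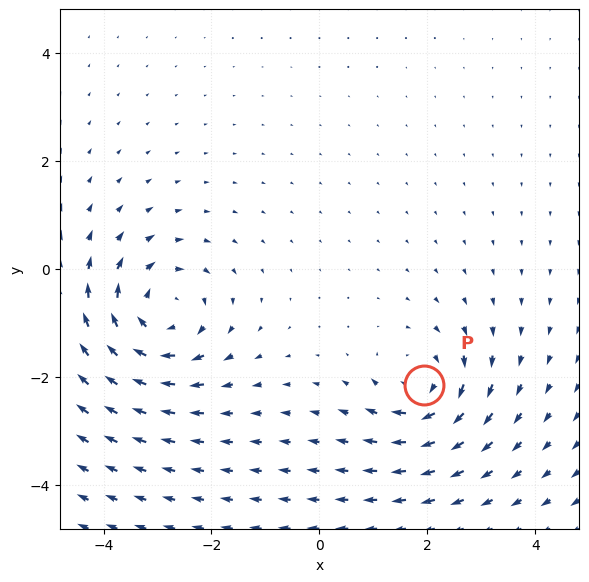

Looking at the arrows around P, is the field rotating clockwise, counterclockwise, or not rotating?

Near P at (1.9, -2.1) the arrows circulate clockwise. The curl (z-component) there is about -5; negative curl means clockwise rotation.

clockwise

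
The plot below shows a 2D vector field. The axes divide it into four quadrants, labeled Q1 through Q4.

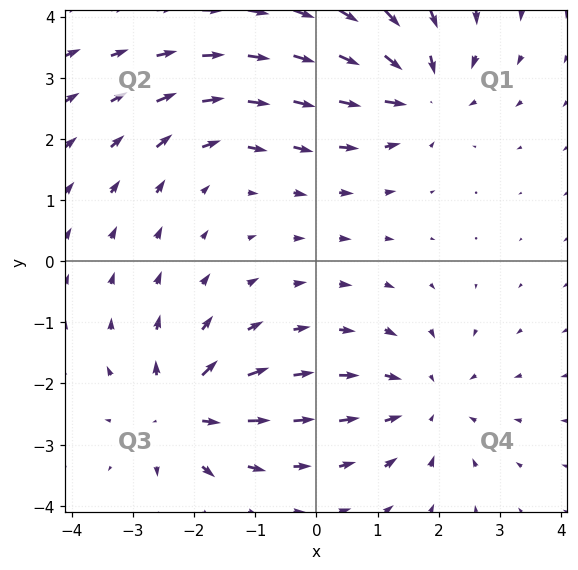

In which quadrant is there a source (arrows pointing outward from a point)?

The source sits at approximately (-2.2, -2.5), which lies in quadrant Q3. The divergence there is about +6, positive as expected for a source.

Q3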